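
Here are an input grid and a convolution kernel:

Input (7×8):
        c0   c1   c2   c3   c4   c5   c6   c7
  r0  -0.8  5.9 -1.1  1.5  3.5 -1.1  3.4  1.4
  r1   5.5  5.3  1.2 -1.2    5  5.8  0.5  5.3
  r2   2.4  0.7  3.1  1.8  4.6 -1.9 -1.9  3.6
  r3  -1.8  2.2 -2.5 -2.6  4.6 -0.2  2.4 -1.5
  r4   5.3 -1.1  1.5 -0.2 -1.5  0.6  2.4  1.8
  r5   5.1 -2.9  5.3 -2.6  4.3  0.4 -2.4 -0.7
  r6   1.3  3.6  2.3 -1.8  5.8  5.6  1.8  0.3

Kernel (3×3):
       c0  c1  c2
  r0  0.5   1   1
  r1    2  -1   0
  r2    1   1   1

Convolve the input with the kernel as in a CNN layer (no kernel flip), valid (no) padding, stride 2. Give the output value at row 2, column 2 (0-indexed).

23.65

The receptive field on the input at this output position is [-1.5 0.6 2.4 / 4.3 0.4 -2.4 / 5.8 5.6 1.8]. Elementwise product with the kernel and sum: -1.5·0.5 + 0.6·1 + 2.4·1 + 4.3·2 + 0.4·-1 + 5.8·1 + 5.6·1 + 1.8·1.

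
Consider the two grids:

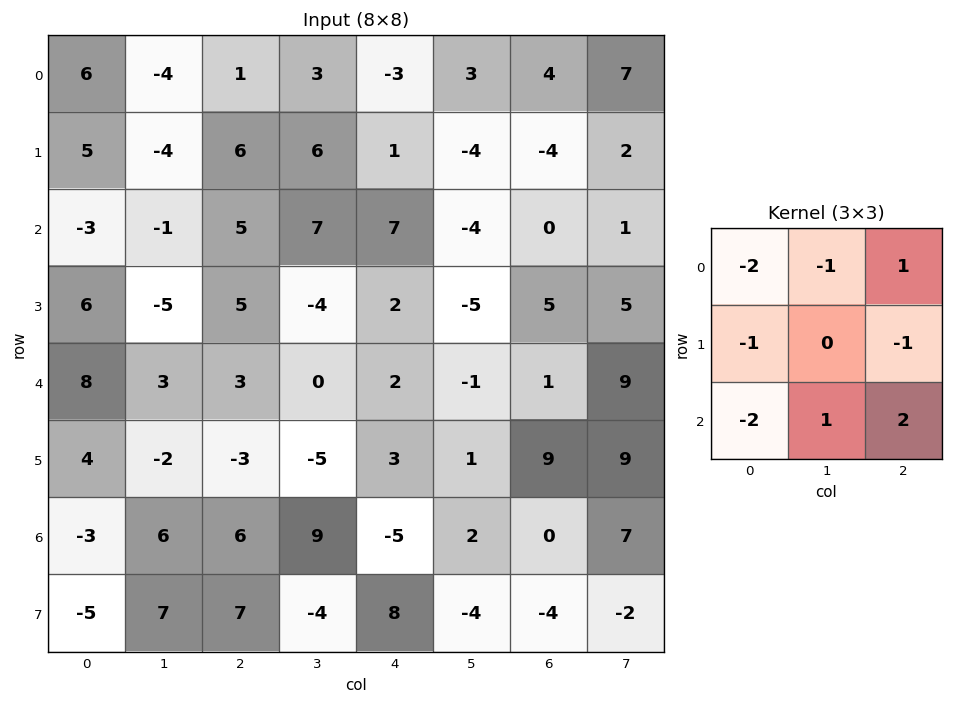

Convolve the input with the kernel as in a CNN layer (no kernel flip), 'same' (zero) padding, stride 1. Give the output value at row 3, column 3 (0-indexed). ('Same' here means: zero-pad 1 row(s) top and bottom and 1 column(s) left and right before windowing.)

-19

The receptive field on the zero-padded input at this output position is [5 7 7 / 5 -4 2 / 3 0 2]. Elementwise product with the kernel and sum: 5·-2 + 7·-1 + 7·1 + 5·-1 + 2·-1 + 3·-2 + 0·1 + 2·2.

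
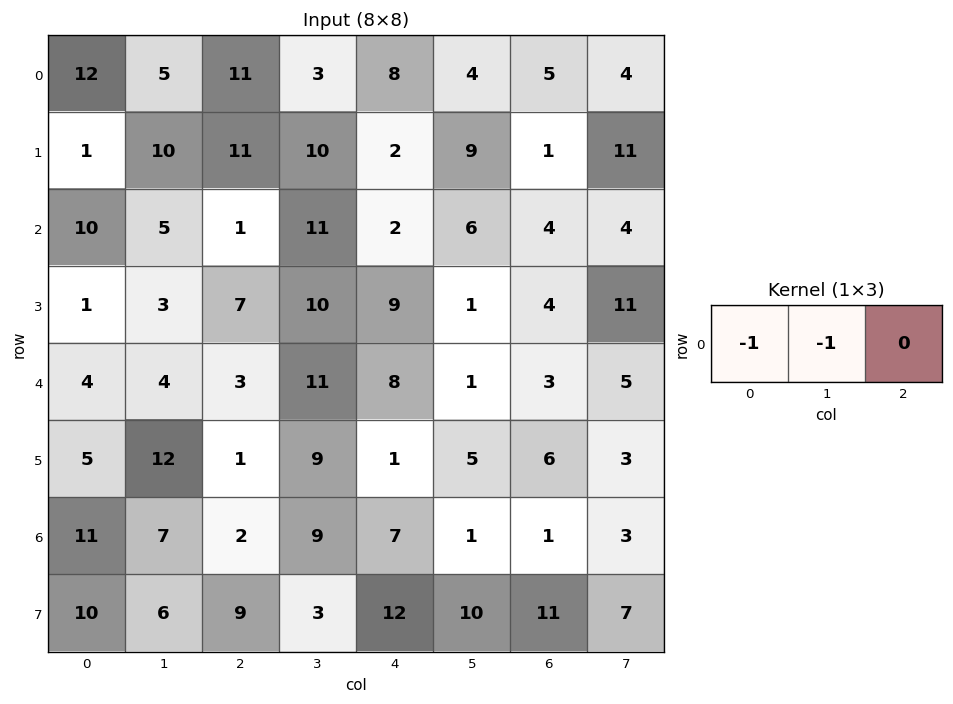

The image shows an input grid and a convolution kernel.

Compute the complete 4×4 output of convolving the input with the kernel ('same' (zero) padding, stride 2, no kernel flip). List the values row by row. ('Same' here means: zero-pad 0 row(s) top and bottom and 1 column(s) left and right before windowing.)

Output[0,0]: The receptive field on the zero-padded input at this output position is [0 12 5]. Elementwise product with the kernel and sum: 0·-1 + 12·-1.

-12 -16 -11 -9
-10 -6 -13 -10
-4 -7 -19 -4
-11 -9 -16 -2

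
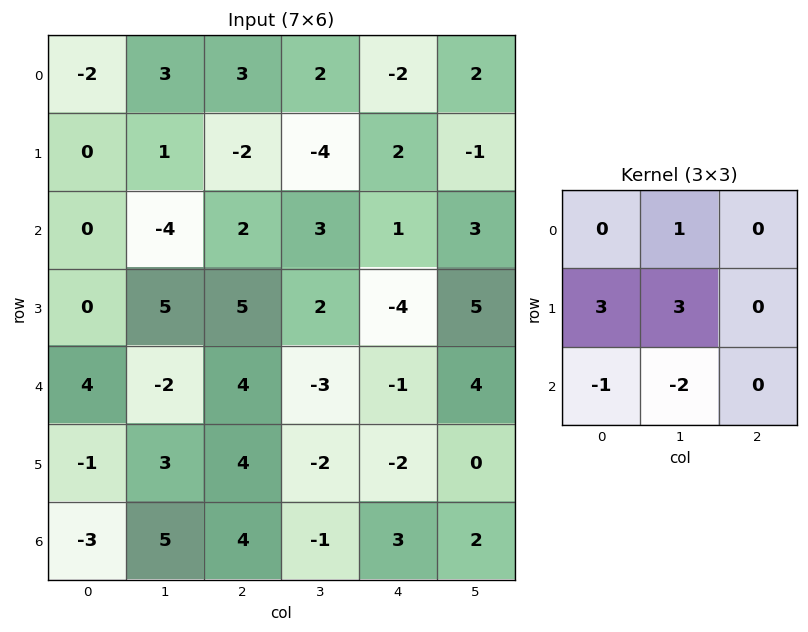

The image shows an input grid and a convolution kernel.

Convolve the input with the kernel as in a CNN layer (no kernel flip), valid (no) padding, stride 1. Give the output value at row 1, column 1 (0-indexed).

-23

The receptive field on the input at this output position is [1 -2 -4 / -4 2 3 / 5 5 2]. Elementwise product with the kernel and sum: -2·1 + -4·3 + 2·3 + 5·-1 + 5·-2.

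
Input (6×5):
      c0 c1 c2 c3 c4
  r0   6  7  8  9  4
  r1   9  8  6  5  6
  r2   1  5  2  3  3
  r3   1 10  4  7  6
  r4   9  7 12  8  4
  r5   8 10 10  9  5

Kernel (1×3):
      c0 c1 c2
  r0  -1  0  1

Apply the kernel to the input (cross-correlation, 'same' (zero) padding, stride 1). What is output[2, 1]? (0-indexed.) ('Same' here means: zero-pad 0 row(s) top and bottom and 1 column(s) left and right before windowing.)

The receptive field on the zero-padded input at this output position is [1 5 2]. Elementwise product with the kernel and sum: 1·-1 + 2·1.

1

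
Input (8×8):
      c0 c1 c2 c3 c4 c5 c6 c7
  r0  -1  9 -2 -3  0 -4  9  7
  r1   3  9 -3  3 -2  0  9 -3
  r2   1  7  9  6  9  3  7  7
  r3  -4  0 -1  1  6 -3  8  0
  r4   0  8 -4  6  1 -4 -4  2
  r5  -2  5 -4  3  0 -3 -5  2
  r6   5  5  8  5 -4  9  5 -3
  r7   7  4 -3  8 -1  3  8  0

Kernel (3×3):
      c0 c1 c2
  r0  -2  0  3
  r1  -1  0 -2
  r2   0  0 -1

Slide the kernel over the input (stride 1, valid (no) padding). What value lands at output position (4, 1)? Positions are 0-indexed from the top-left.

-14

The receptive field on the input at this output position is [8 -4 6 / 5 -4 3 / 5 8 5]. Elementwise product with the kernel and sum: 8·-2 + 6·3 + 5·-1 + 3·-2 + 5·-1.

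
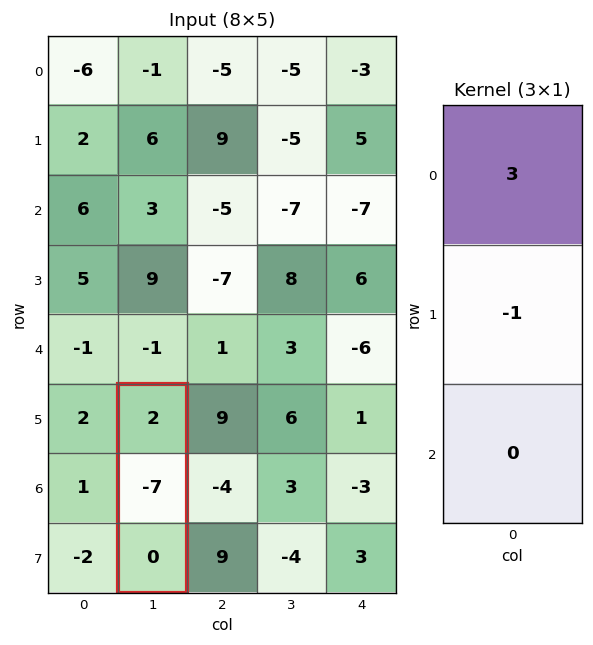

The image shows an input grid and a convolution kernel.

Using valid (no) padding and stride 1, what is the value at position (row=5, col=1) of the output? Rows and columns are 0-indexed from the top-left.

13

The receptive field on the input at this output position is [2 / -7 / 0]. Elementwise product with the kernel and sum: 2·3 + -7·-1.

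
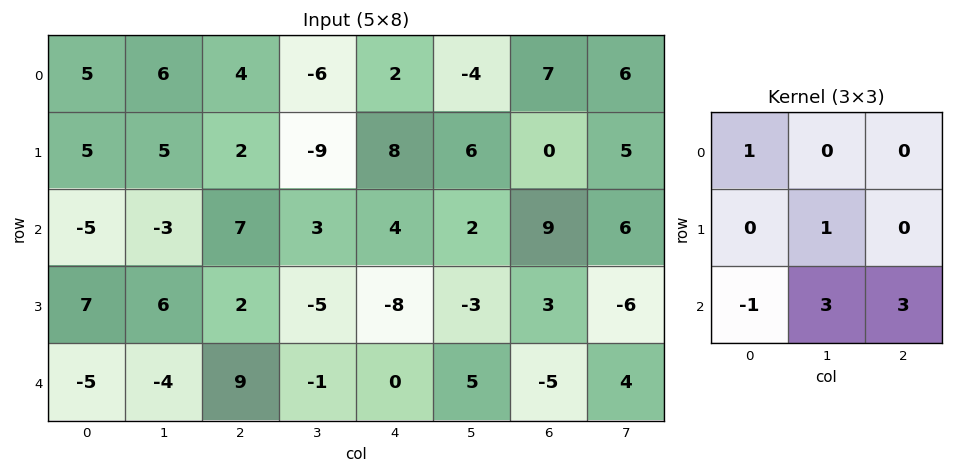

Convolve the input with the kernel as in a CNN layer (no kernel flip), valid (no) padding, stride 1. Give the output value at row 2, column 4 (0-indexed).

The receptive field on the input at this output position is [4 2 9 / -8 -3 3 / 0 5 -5]. Elementwise product with the kernel and sum: 4·1 + -3·1 + 0·-1 + 5·3 + -5·3.

1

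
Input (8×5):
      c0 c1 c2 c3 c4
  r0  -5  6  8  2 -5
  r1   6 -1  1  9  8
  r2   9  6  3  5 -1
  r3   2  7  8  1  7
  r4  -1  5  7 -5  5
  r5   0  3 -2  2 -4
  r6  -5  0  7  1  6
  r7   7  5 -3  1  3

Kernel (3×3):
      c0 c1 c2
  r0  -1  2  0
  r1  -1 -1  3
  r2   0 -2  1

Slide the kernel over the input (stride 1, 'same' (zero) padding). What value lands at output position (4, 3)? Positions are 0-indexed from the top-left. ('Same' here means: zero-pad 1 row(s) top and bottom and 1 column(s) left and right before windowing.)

The receptive field on the zero-padded input at this output position is [8 1 7 / 7 -5 5 / -2 2 -4]. Elementwise product with the kernel and sum: 8·-1 + 1·2 + 7·-1 + -5·-1 + 5·3 + 2·-2 + -4·1.

-1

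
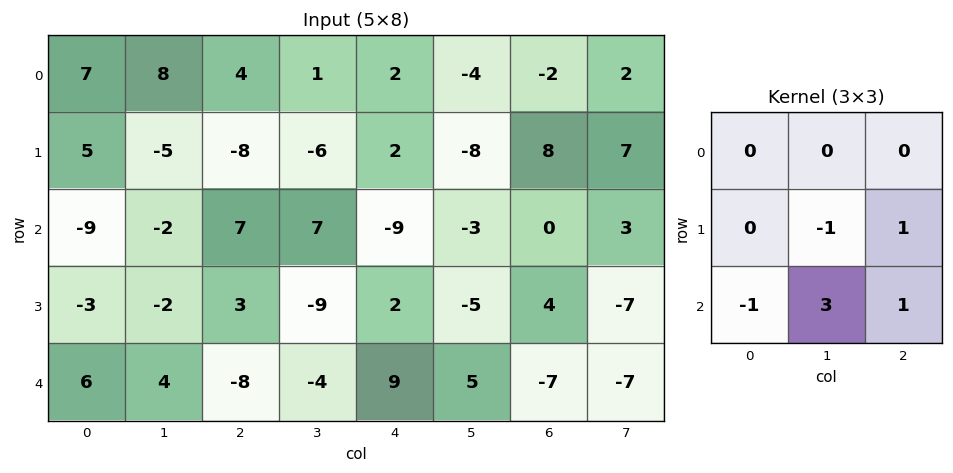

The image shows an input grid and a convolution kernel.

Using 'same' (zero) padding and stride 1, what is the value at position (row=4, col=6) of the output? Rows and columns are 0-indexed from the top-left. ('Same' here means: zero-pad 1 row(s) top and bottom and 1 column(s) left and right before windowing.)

0

The receptive field on the zero-padded input at this output position is [-5 4 -7 / 5 -7 -7 / 0 0 0]. Elementwise product with the kernel and sum: -7·-1 + -7·1 + 0·-1 + 0·3 + 0·1.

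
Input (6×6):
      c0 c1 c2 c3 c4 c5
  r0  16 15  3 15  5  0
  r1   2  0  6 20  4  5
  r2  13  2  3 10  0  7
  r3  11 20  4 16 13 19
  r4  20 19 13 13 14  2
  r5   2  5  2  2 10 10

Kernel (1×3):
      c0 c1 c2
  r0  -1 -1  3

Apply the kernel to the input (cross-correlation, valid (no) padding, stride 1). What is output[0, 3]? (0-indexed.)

-20

The receptive field on the input at this output position is [15 5 0]. Elementwise product with the kernel and sum: 15·-1 + 5·-1 + 0·3.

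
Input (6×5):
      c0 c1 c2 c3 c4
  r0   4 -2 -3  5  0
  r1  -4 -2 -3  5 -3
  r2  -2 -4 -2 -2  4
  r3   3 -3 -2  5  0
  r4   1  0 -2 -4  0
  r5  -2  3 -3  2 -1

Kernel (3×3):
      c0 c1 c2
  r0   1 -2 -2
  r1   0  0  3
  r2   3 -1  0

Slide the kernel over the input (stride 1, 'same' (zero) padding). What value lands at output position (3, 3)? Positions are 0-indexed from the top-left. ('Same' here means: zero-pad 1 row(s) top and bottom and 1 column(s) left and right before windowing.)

-8

The receptive field on the zero-padded input at this output position is [-2 -2 4 / -2 5 0 / -2 -4 0]. Elementwise product with the kernel and sum: -2·1 + -2·-2 + 4·-2 + 0·3 + -2·3 + -4·-1.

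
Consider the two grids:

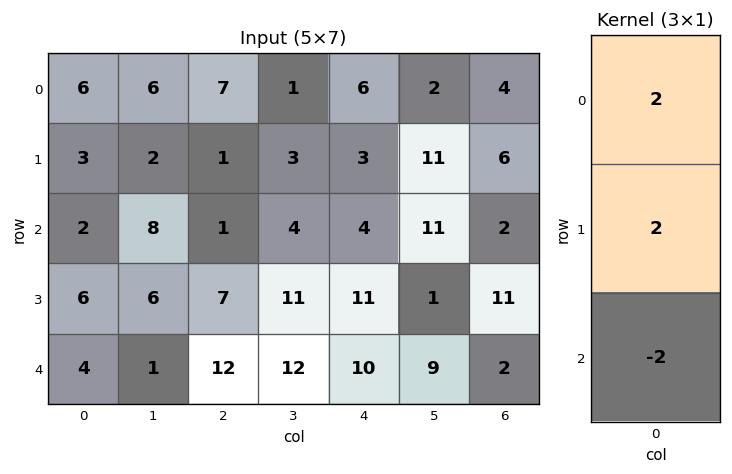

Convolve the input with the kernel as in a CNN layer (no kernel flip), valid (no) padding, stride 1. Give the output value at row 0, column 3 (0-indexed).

0

The receptive field on the input at this output position is [1 / 3 / 4]. Elementwise product with the kernel and sum: 1·2 + 3·2 + 4·-2.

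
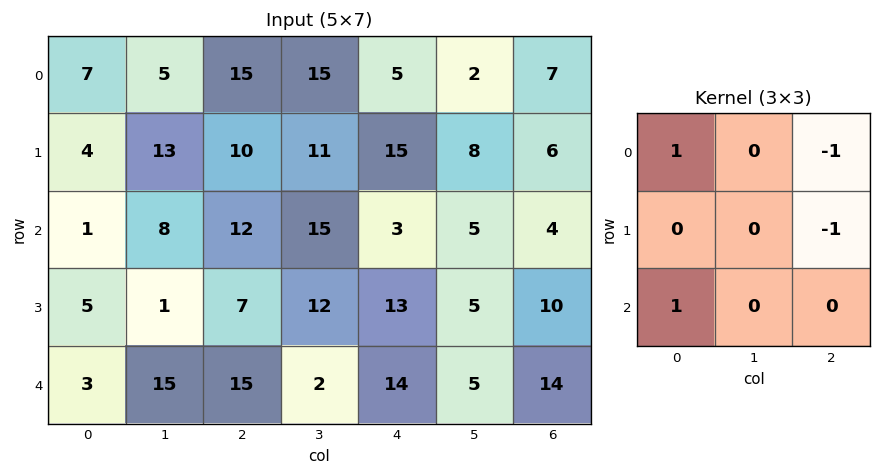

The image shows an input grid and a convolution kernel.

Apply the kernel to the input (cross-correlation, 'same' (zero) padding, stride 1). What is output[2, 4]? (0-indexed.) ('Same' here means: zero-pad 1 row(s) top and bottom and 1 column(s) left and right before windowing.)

The receptive field on the zero-padded input at this output position is [11 15 8 / 15 3 5 / 12 13 5]. Elementwise product with the kernel and sum: 11·1 + 8·-1 + 5·-1 + 12·1.

10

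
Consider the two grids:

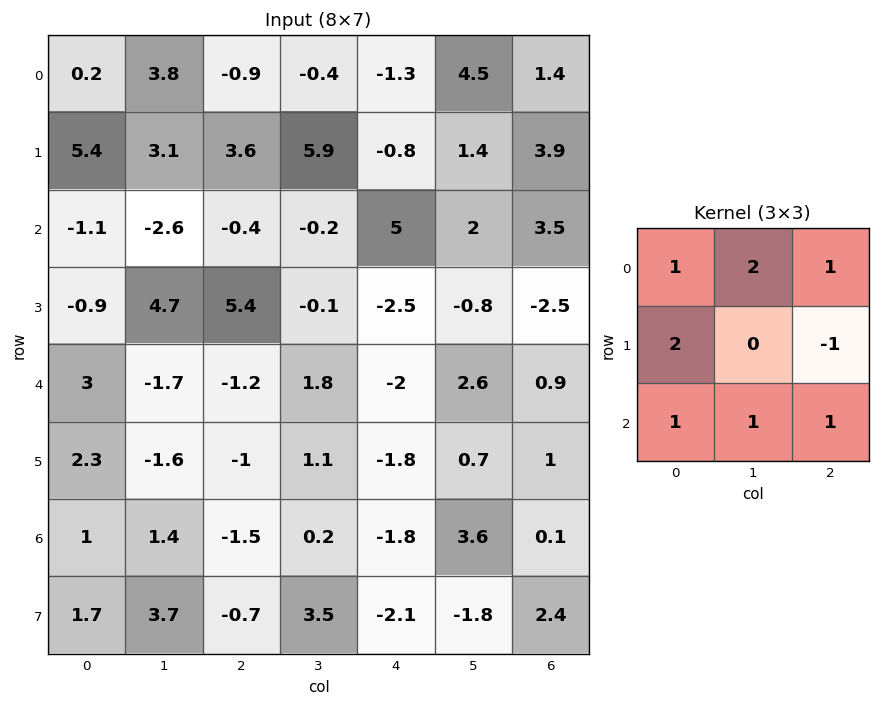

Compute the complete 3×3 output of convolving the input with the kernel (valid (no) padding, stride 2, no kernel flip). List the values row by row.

Output[0,0]: The receptive field on the input at this output position is [0.2 3.8 -0.9 / 5.4 3.1 3.6 / -1.1 -2.6 -0.4]. Elementwise product with the kernel and sum: 0.2·1 + 3.8·2 + -0.9·1 + 5.4·2 + 3.6·-1 + -1.1·1 + -2.6·1 + -0.4·1.
Output[0,1]: The receptive field on the input at this output position is [-0.9 -0.4 -1.3 / 3.6 5.9 -0.8 / -0.4 -0.2 5]. Elementwise product with the kernel and sum: -0.9·1 + -0.4·2 + -1.3·1 + 3.6·2 + -0.8·-1 + -0.4·1 + -0.2·1 + 5·1.

10 9.4 14.1
-13.8 16.1 11.5
4.9 -2.9 1.4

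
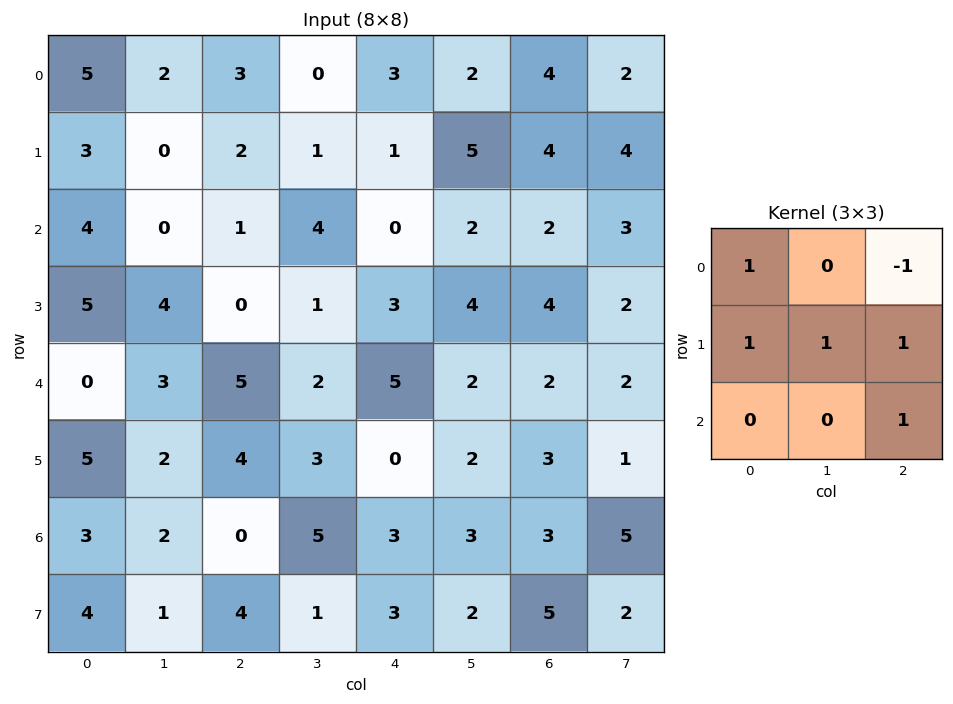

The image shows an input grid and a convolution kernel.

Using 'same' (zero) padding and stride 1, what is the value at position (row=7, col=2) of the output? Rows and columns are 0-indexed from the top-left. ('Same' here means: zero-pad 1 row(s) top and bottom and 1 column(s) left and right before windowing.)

3

The receptive field on the zero-padded input at this output position is [2 0 5 / 1 4 1 / 0 0 0]. Elementwise product with the kernel and sum: 2·1 + 5·-1 + 1·1 + 4·1 + 1·1 + 0·1.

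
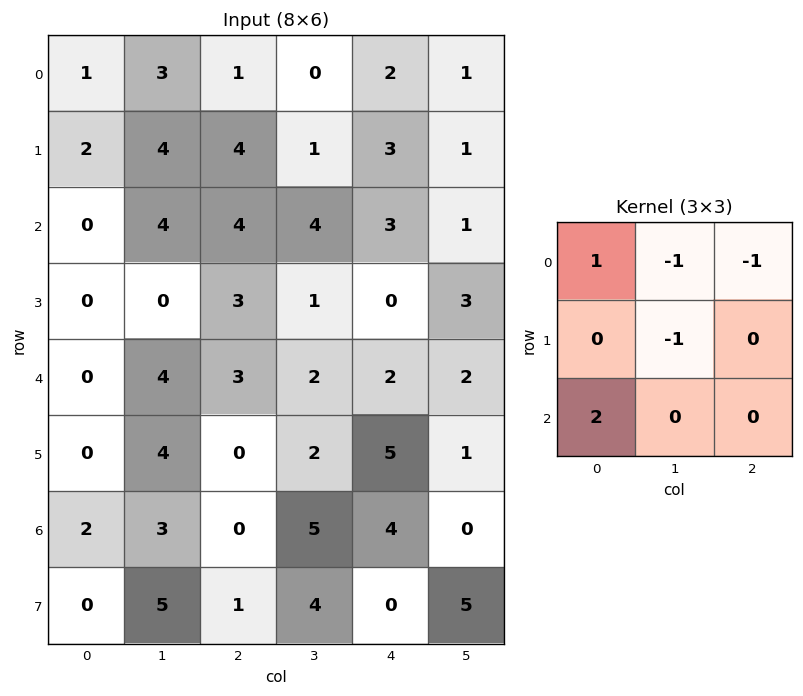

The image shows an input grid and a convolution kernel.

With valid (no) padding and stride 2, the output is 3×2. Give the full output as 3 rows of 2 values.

-7 6
-8 2
-7 -3

Output[0,0]: The receptive field on the input at this output position is [1 3 1 / 2 4 4 / 0 4 4]. Elementwise product with the kernel and sum: 1·1 + 3·-1 + 1·-1 + 4·-1 + 0·2.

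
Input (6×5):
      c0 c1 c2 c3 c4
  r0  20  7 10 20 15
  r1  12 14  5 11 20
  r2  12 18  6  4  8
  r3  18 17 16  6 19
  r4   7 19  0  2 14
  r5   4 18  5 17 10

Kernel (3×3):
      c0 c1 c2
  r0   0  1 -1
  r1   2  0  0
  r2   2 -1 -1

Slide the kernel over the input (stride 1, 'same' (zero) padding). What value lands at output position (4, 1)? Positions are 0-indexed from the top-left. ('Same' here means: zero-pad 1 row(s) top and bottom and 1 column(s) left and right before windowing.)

The receptive field on the zero-padded input at this output position is [18 17 16 / 7 19 0 / 4 18 5]. Elementwise product with the kernel and sum: 17·1 + 16·-1 + 7·2 + 4·2 + 18·-1 + 5·-1.

0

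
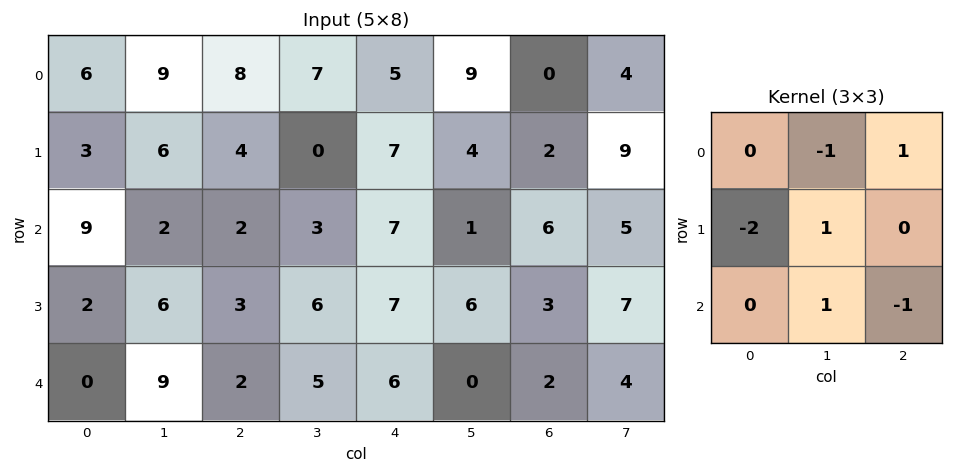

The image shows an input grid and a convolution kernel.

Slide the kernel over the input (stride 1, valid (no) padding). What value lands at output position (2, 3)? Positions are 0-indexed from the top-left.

-5

The receptive field on the input at this output position is [3 7 1 / 6 7 6 / 5 6 0]. Elementwise product with the kernel and sum: 7·-1 + 1·1 + 6·-2 + 7·1 + 6·1 + 0·-1.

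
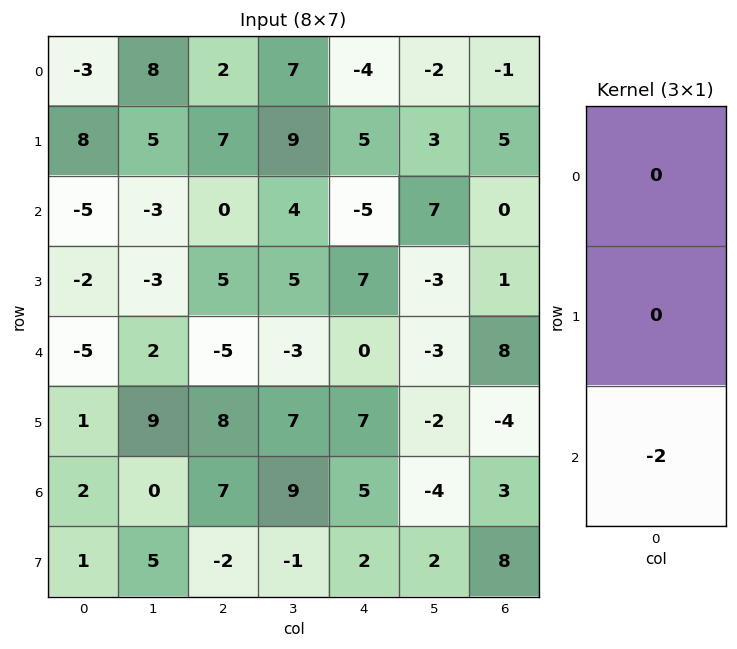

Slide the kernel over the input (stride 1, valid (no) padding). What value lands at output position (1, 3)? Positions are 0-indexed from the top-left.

-10

The receptive field on the input at this output position is [9 / 4 / 5]. Elementwise product with the kernel and sum: 5·-2.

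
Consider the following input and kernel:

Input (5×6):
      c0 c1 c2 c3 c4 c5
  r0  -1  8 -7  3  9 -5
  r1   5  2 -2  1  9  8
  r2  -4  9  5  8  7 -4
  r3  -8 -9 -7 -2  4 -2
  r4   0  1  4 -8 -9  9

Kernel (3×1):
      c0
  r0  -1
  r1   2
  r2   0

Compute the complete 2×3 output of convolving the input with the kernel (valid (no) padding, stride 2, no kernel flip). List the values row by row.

Output[0,0]: The receptive field on the input at this output position is [-1 / 5 / -4]. Elementwise product with the kernel and sum: -1·-1 + 5·2.
Output[0,1]: The receptive field on the input at this output position is [-7 / -2 / 5]. Elementwise product with the kernel and sum: -7·-1 + -2·2.

11 3 9
-12 -19 1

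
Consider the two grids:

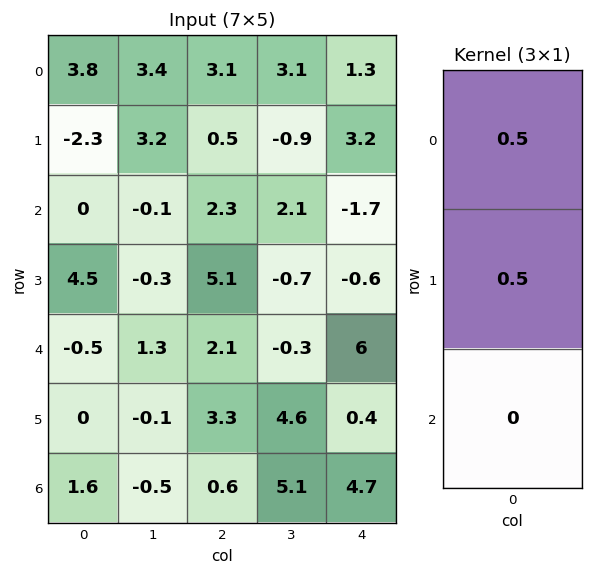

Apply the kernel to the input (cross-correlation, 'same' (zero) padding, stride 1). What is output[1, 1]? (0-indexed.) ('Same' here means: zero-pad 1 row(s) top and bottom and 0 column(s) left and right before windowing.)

3.3

The receptive field on the zero-padded input at this output position is [3.4 / 3.2 / -0.1]. Elementwise product with the kernel and sum: 3.4·0.5 + 3.2·0.5.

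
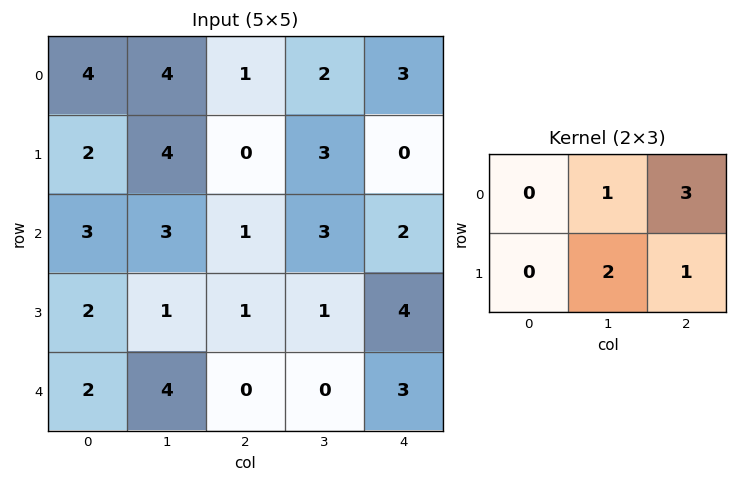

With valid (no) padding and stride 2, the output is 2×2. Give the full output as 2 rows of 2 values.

Output[0,0]: The receptive field on the input at this output position is [4 4 1 / 2 4 0]. Elementwise product with the kernel and sum: 4·1 + 1·3 + 4·2 + 0·1.
Output[0,1]: The receptive field on the input at this output position is [1 2 3 / 0 3 0]. Elementwise product with the kernel and sum: 2·1 + 3·3 + 3·2 + 0·1.

15 17
9 15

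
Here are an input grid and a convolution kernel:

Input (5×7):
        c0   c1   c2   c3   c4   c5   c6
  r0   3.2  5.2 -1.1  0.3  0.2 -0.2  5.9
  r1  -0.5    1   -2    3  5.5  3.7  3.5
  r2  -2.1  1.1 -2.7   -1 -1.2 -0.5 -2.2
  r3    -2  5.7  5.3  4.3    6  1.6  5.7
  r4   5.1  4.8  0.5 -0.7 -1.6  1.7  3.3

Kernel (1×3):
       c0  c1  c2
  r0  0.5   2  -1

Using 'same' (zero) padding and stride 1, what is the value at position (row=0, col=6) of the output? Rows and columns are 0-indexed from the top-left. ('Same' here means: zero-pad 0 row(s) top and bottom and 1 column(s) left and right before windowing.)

The receptive field on the zero-padded input at this output position is [-0.2 5.9 0]. Elementwise product with the kernel and sum: -0.2·0.5 + 5.9·2 + 0·-1.

11.7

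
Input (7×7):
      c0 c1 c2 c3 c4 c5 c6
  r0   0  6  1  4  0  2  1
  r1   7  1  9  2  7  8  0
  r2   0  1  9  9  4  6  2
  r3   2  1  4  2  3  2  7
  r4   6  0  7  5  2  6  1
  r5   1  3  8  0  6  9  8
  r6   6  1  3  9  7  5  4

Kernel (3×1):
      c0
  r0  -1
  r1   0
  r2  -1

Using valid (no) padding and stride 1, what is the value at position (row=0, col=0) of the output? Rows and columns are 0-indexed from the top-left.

0

The receptive field on the input at this output position is [0 / 7 / 0]. Elementwise product with the kernel and sum: 0·-1 + 0·-1.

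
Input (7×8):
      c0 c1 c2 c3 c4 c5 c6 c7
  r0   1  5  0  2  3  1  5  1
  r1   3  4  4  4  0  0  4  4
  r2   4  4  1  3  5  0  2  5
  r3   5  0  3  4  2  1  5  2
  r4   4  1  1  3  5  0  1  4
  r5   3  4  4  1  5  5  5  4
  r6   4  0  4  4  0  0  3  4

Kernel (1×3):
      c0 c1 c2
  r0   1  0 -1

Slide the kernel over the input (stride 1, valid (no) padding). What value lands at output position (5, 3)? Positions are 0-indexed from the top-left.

The receptive field on the input at this output position is [1 5 5]. Elementwise product with the kernel and sum: 1·1 + 5·-1.

-4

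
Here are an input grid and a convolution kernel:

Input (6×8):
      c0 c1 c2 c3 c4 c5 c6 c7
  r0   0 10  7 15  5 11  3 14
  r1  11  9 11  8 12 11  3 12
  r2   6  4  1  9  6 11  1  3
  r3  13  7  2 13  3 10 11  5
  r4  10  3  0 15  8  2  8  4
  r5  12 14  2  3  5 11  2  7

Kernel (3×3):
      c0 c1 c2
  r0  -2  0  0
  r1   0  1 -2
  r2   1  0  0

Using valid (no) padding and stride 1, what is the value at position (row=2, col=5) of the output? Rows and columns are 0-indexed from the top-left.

The receptive field on the input at this output position is [11 1 3 / 10 11 5 / 2 8 4]. Elementwise product with the kernel and sum: 11·-2 + 11·1 + 5·-2 + 2·1.

-19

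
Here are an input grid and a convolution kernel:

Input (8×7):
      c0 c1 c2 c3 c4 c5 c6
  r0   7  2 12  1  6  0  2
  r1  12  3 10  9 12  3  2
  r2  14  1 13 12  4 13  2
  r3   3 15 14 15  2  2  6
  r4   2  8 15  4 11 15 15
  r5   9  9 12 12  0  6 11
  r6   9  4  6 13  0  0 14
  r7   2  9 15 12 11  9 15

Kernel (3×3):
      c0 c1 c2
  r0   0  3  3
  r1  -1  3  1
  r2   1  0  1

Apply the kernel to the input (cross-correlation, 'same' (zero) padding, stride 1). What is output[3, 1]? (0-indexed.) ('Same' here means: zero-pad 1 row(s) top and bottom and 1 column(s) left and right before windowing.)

The receptive field on the zero-padded input at this output position is [14 1 13 / 3 15 14 / 2 8 15]. Elementwise product with the kernel and sum: 1·3 + 13·3 + 3·-1 + 15·3 + 14·1 + 2·1 + 15·1.

115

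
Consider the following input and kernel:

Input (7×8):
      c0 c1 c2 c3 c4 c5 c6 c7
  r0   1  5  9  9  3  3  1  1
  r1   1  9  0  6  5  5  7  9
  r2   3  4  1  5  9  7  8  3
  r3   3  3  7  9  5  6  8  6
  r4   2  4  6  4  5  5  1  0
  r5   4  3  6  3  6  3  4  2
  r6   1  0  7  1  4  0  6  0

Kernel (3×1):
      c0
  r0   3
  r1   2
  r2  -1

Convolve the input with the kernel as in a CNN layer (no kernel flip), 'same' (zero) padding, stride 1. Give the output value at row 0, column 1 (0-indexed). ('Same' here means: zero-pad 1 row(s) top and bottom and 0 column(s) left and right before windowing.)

The receptive field on the zero-padded input at this output position is [0 / 5 / 9]. Elementwise product with the kernel and sum: 0·3 + 5·2 + 9·-1.

1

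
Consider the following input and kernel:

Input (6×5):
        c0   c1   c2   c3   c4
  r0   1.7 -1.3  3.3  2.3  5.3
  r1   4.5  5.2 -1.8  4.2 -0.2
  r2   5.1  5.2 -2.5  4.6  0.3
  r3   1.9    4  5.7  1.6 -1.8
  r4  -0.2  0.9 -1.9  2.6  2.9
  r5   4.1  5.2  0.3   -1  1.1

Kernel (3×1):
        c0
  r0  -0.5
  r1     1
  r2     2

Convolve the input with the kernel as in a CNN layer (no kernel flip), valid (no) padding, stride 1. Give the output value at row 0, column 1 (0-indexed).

16.25

The receptive field on the input at this output position is [-1.3 / 5.2 / 5.2]. Elementwise product with the kernel and sum: -1.3·-0.5 + 5.2·1 + 5.2·2.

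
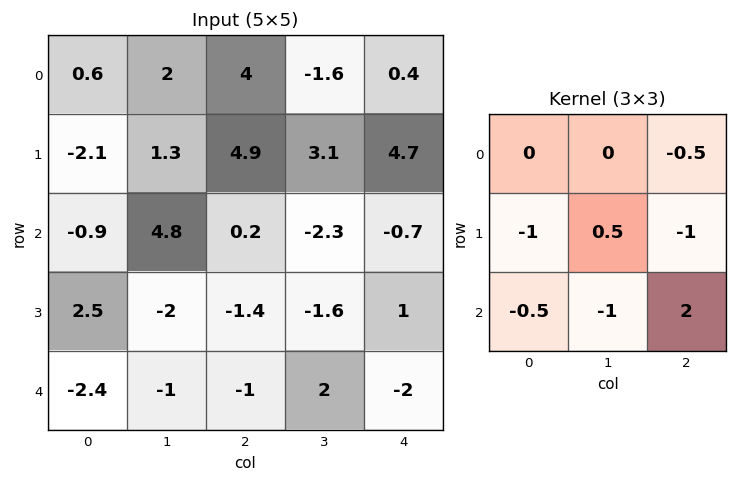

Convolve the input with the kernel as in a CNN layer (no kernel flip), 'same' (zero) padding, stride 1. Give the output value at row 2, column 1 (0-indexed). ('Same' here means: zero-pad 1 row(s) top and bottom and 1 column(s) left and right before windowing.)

-1.4

The receptive field on the zero-padded input at this output position is [-2.1 1.3 4.9 / -0.9 4.8 0.2 / 2.5 -2 -1.4]. Elementwise product with the kernel and sum: 4.9·-0.5 + -0.9·-1 + 4.8·0.5 + 0.2·-1 + 2.5·-0.5 + -2·-1 + -1.4·2.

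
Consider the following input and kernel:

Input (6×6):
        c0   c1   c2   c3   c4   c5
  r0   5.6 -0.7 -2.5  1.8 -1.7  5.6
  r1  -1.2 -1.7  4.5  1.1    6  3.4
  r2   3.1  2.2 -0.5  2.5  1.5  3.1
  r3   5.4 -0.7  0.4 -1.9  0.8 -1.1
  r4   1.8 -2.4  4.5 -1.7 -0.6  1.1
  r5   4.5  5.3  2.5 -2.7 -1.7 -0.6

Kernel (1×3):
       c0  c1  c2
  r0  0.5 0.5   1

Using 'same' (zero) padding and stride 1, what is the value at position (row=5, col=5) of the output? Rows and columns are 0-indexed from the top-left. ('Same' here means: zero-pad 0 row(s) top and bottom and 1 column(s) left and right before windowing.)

The receptive field on the zero-padded input at this output position is [-1.7 -0.6 0]. Elementwise product with the kernel and sum: -1.7·0.5 + -0.6·0.5 + 0·1.

-1.15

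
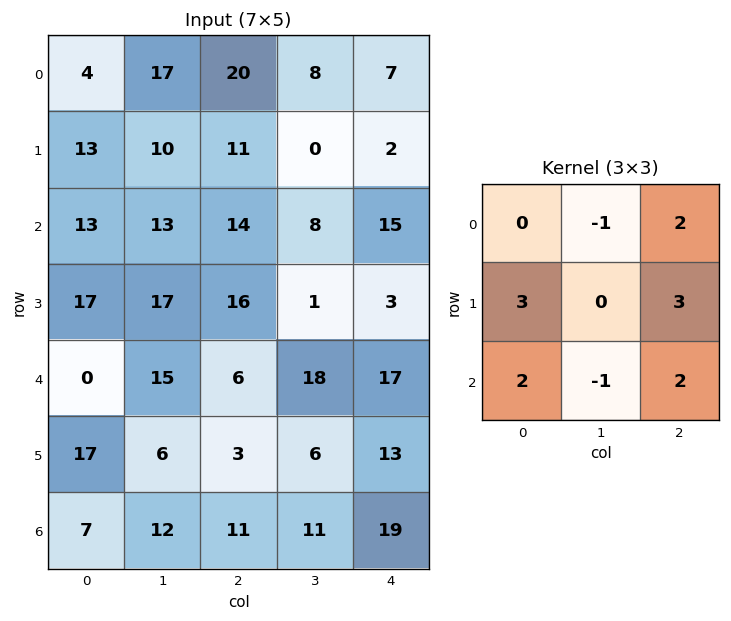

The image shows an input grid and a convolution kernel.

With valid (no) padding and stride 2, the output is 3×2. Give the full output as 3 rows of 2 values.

Output[0,0]: The receptive field on the input at this output position is [4 17 20 / 13 10 11 / 13 13 14]. Elementwise product with the kernel and sum: 17·-1 + 20·2 + 13·3 + 11·3 + 13·2 + 13·-1 + 14·2.

136 95
111 107
81 113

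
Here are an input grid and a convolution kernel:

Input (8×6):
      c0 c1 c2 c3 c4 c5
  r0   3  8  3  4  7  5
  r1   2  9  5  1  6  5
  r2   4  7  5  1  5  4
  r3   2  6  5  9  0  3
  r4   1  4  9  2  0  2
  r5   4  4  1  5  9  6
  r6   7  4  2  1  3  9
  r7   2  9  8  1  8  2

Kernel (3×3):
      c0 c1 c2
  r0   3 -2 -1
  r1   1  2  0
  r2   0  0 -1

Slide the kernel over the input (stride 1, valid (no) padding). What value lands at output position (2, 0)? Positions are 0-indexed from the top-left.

The receptive field on the input at this output position is [4 7 5 / 2 6 5 / 1 4 9]. Elementwise product with the kernel and sum: 4·3 + 7·-2 + 5·-1 + 2·1 + 6·2 + 9·-1.

-2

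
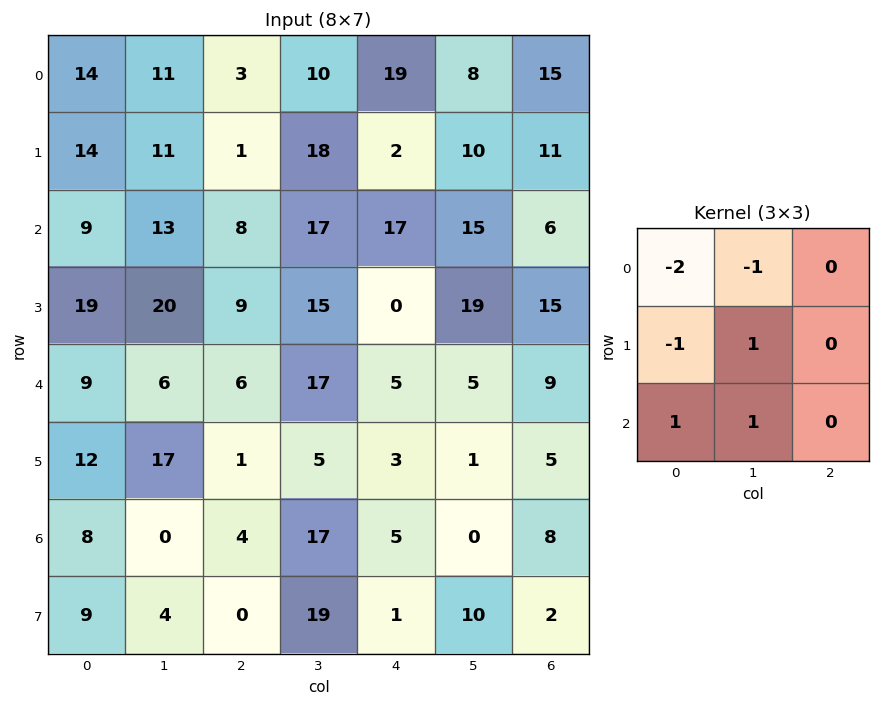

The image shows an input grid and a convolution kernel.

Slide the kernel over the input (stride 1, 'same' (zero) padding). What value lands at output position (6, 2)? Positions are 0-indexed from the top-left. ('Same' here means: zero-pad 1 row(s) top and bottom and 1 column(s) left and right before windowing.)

The receptive field on the zero-padded input at this output position is [17 1 5 / 0 4 17 / 4 0 19]. Elementwise product with the kernel and sum: 17·-2 + 1·-1 + 0·-1 + 4·1 + 4·1 + 0·1.

-27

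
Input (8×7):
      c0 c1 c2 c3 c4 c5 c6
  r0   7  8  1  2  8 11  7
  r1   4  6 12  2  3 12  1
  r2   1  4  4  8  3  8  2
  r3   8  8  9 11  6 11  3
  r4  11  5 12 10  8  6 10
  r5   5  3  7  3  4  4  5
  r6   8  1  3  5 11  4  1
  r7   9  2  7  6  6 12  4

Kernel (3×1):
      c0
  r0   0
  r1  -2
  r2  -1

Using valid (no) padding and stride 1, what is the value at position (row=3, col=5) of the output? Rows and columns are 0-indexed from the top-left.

The receptive field on the input at this output position is [11 / 6 / 4]. Elementwise product with the kernel and sum: 6·-2 + 4·-1.

-16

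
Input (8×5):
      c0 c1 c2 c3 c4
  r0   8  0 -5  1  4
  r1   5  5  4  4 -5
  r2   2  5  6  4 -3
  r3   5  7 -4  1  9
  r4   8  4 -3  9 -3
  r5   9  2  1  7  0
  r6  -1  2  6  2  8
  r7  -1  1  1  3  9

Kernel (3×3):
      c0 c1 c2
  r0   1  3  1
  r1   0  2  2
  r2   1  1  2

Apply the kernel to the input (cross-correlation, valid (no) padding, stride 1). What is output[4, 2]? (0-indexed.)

59

The receptive field on the input at this output position is [-3 9 -3 / 1 7 0 / 6 2 8]. Elementwise product with the kernel and sum: -3·1 + 9·3 + -3·1 + 7·2 + 0·2 + 6·1 + 2·1 + 8·2.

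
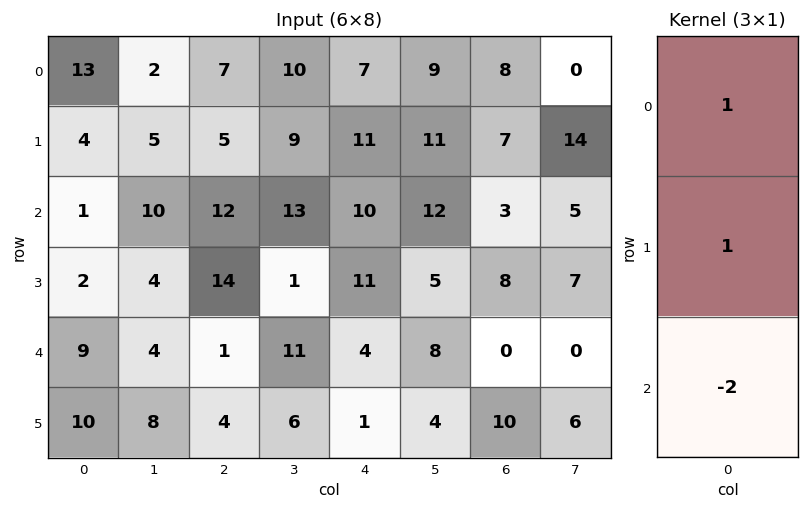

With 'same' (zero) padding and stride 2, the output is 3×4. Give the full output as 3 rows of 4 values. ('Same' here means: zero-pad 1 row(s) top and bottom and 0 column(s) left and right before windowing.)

5 -3 -15 -6
1 -11 -1 -6
-9 7 13 -12

Output[0,0]: The receptive field on the zero-padded input at this output position is [0 / 13 / 4]. Elementwise product with the kernel and sum: 0·1 + 13·1 + 4·-2.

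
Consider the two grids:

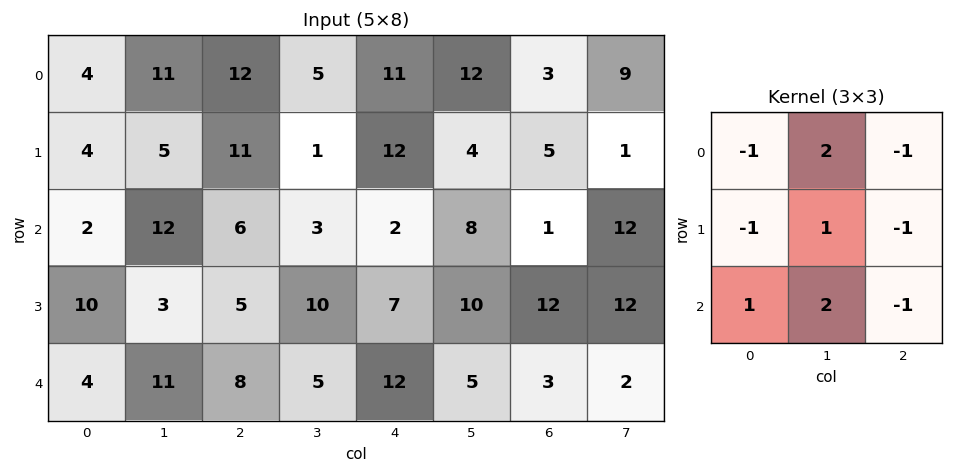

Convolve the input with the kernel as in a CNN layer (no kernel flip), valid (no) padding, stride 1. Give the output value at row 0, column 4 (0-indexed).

The receptive field on the input at this output position is [11 12 3 / 12 4 5 / 2 8 1]. Elementwise product with the kernel and sum: 11·-1 + 12·2 + 3·-1 + 12·-1 + 4·1 + 5·-1 + 2·1 + 8·2 + 1·-1.

14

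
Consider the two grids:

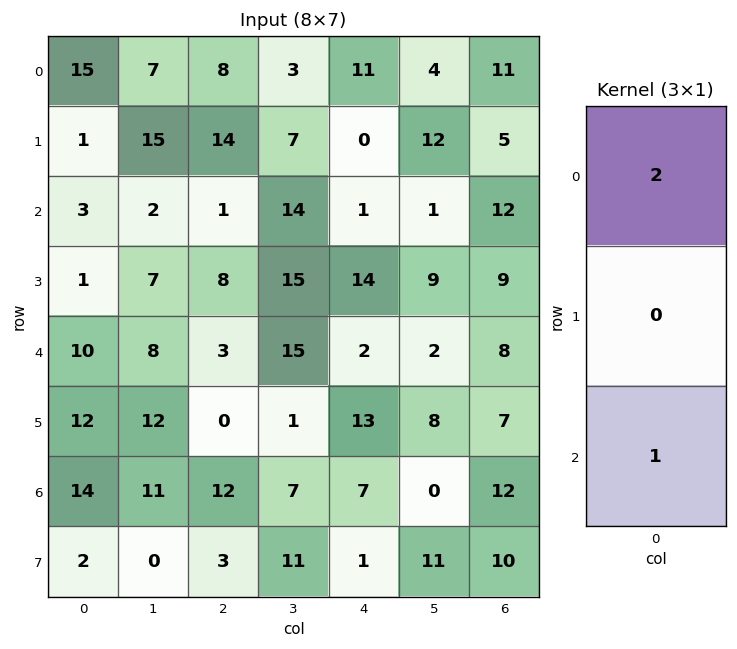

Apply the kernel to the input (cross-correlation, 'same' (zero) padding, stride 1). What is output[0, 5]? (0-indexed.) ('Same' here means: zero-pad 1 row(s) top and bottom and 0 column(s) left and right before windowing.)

12

The receptive field on the zero-padded input at this output position is [0 / 4 / 12]. Elementwise product with the kernel and sum: 0·2 + 12·1.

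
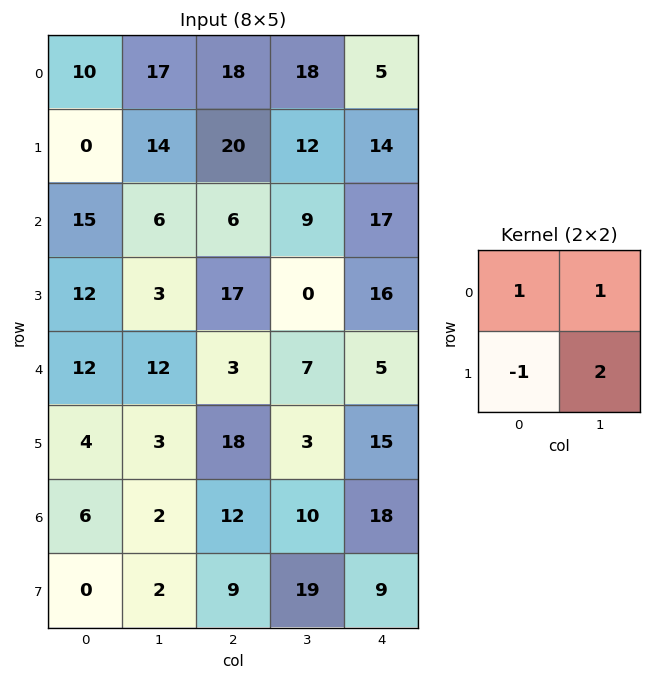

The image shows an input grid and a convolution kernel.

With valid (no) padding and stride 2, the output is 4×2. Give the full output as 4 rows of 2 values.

Output[0,0]: The receptive field on the input at this output position is [10 17 / 0 14]. Elementwise product with the kernel and sum: 10·1 + 17·1 + 0·-1 + 14·2.

55 40
15 -2
26 -2
12 51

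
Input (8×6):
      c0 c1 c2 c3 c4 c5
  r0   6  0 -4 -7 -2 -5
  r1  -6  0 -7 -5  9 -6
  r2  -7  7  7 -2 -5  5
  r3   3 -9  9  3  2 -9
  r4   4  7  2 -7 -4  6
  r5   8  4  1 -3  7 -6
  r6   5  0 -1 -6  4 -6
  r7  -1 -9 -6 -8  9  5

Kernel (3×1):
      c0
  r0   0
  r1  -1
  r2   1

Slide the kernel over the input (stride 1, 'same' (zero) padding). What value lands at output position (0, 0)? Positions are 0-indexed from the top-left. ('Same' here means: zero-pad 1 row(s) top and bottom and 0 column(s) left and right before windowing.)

The receptive field on the zero-padded input at this output position is [0 / 6 / -6]. Elementwise product with the kernel and sum: 6·-1 + -6·1.

-12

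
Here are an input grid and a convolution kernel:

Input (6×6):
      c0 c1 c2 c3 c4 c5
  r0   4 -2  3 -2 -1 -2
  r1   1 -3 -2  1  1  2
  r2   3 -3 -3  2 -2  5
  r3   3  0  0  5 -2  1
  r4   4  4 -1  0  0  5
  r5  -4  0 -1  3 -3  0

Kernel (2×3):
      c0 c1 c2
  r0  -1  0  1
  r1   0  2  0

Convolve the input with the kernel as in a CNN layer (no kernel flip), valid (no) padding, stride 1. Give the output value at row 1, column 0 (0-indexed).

The receptive field on the input at this output position is [1 -3 -2 / 3 -3 -3]. Elementwise product with the kernel and sum: 1·-1 + -2·1 + -3·2.

-9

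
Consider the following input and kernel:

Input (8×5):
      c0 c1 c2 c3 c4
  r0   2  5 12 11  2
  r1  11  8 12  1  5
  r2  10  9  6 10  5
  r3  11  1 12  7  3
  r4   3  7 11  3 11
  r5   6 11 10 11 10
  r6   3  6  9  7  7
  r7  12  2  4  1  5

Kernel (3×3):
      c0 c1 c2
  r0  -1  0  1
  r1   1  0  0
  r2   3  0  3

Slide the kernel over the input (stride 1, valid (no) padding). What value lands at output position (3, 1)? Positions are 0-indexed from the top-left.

The receptive field on the input at this output position is [1 12 7 / 7 11 3 / 11 10 11]. Elementwise product with the kernel and sum: 1·-1 + 7·1 + 7·1 + 11·3 + 11·3.

79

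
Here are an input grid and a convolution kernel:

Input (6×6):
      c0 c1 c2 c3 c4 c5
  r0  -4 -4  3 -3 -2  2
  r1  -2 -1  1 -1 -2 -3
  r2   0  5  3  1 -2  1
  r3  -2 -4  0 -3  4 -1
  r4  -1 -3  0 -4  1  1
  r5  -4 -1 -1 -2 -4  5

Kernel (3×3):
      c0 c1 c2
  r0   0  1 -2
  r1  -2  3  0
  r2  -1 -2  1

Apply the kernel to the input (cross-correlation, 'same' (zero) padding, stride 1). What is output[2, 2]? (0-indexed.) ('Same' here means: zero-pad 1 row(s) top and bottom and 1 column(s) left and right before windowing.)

The receptive field on the zero-padded input at this output position is [-1 1 -1 / 5 3 1 / -4 0 -3]. Elementwise product with the kernel and sum: 1·1 + -1·-2 + 5·-2 + 3·3 + -4·-1 + 0·-2 + -3·1.

3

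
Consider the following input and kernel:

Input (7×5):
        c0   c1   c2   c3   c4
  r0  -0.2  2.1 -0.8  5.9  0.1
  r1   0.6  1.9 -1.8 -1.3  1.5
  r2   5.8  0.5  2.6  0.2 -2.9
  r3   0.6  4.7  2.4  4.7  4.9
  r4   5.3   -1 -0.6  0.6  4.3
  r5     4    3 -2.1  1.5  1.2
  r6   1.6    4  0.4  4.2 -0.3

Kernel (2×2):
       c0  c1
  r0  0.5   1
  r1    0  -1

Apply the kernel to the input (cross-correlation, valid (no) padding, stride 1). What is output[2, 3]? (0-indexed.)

-7.7

The receptive field on the input at this output position is [0.2 -2.9 / 4.7 4.9]. Elementwise product with the kernel and sum: 0.2·0.5 + -2.9·1 + 4.9·-1.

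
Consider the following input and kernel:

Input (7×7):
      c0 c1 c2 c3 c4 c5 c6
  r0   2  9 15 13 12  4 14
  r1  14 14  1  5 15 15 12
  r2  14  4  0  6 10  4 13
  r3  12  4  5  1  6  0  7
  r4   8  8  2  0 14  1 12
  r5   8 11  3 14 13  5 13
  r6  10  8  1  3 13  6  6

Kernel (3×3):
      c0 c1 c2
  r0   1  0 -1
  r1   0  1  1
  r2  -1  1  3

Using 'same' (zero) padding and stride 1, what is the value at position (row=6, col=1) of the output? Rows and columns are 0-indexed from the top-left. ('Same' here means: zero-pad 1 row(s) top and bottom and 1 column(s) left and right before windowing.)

The receptive field on the zero-padded input at this output position is [8 11 3 / 10 8 1 / 0 0 0]. Elementwise product with the kernel and sum: 8·1 + 3·-1 + 8·1 + 1·1 + 0·-1 + 0·1 + 0·3.

14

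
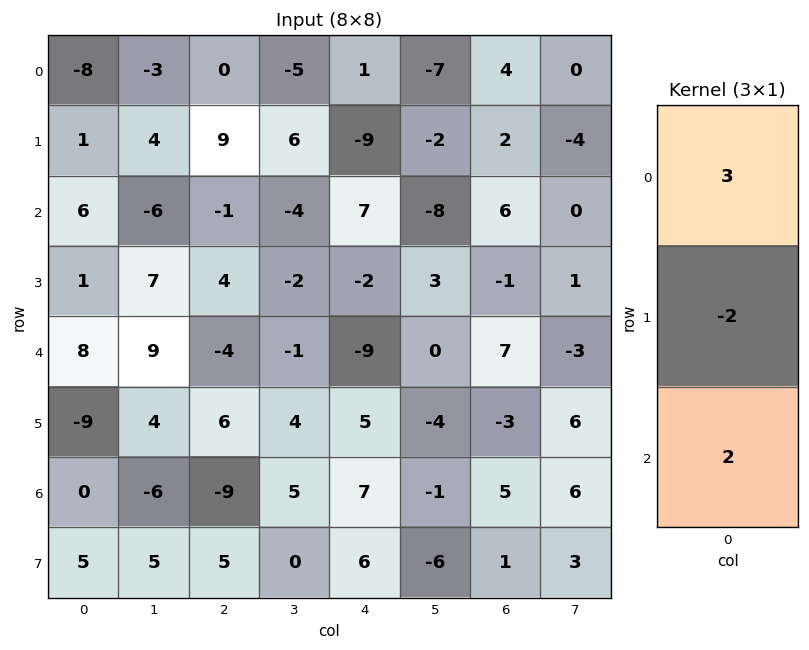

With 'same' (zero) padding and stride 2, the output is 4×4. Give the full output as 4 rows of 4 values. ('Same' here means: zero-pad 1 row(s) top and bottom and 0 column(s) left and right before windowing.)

18 18 -20 -4
-7 37 -45 -8
-31 32 22 -23
-17 46 13 -17

Output[0,0]: The receptive field on the zero-padded input at this output position is [0 / -8 / 1]. Elementwise product with the kernel and sum: 0·3 + -8·-2 + 1·2.
Output[0,1]: The receptive field on the zero-padded input at this output position is [0 / 0 / 9]. Elementwise product with the kernel and sum: 0·3 + 0·-2 + 9·2.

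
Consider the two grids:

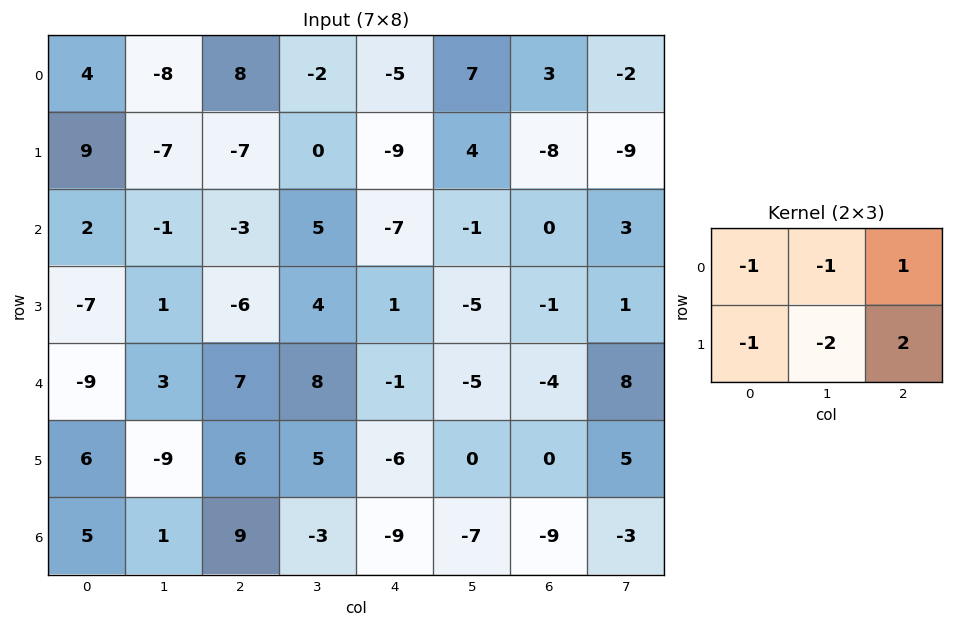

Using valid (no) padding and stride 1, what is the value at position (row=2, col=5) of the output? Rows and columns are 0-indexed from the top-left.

13

The receptive field on the input at this output position is [-1 0 3 / -5 -1 1]. Elementwise product with the kernel and sum: -1·-1 + 0·-1 + 3·1 + -5·-1 + -1·-2 + 1·2.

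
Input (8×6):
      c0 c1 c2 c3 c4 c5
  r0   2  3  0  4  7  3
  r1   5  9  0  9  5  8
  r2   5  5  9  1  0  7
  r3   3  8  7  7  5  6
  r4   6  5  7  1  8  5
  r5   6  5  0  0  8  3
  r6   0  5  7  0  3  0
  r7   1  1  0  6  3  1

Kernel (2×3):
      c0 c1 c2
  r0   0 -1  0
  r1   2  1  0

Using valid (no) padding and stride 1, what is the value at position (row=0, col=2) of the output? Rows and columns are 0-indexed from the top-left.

The receptive field on the input at this output position is [0 4 7 / 0 9 5]. Elementwise product with the kernel and sum: 4·-1 + 0·2 + 9·1.

5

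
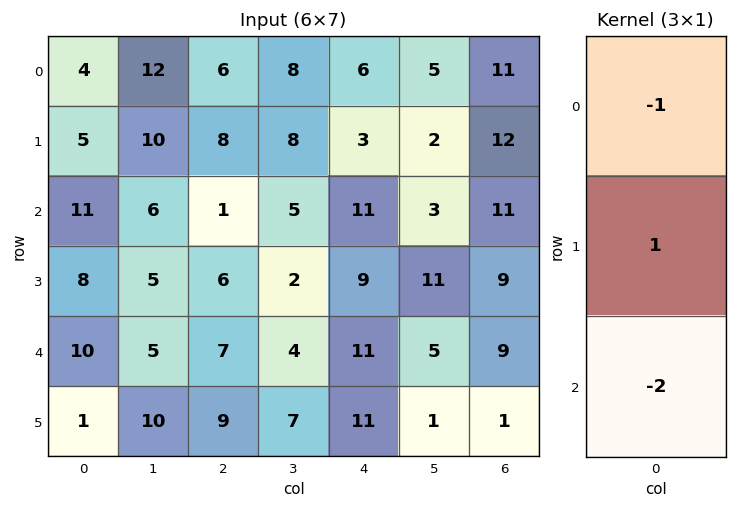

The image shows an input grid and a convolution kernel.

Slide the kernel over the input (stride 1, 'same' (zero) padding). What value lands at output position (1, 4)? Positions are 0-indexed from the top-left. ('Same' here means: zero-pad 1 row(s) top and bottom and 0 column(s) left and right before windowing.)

The receptive field on the zero-padded input at this output position is [6 / 3 / 11]. Elementwise product with the kernel and sum: 6·-1 + 3·1 + 11·-2.

-25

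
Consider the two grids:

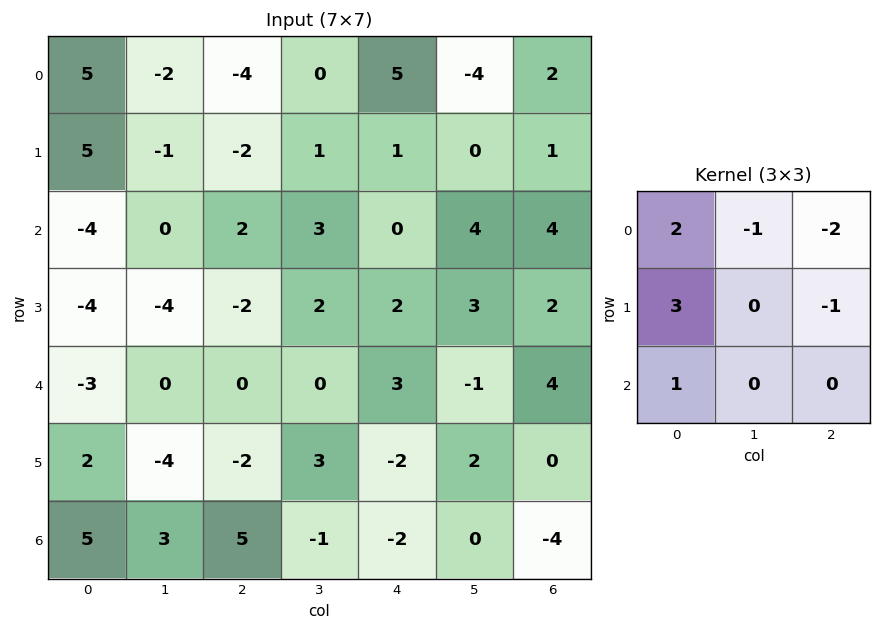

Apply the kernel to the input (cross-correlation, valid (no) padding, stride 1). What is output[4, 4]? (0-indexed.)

-9

The receptive field on the input at this output position is [3 -1 4 / -2 2 0 / -2 0 -4]. Elementwise product with the kernel and sum: 3·2 + -1·-1 + 4·-2 + -2·3 + 0·-1 + -2·1.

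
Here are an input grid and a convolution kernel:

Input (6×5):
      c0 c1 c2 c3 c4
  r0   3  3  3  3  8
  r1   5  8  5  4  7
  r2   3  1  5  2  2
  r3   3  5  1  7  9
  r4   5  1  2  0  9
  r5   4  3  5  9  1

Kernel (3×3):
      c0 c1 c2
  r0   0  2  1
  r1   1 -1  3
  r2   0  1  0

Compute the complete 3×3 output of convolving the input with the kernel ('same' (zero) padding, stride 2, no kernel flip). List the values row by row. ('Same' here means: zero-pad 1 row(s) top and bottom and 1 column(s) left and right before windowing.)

11 14 2
21 17 23
13 13 10

Output[0,0]: The receptive field on the zero-padded input at this output position is [0 0 0 / 0 3 3 / 0 5 8]. Elementwise product with the kernel and sum: 0·2 + 0·1 + 0·1 + 3·-1 + 3·3 + 5·1.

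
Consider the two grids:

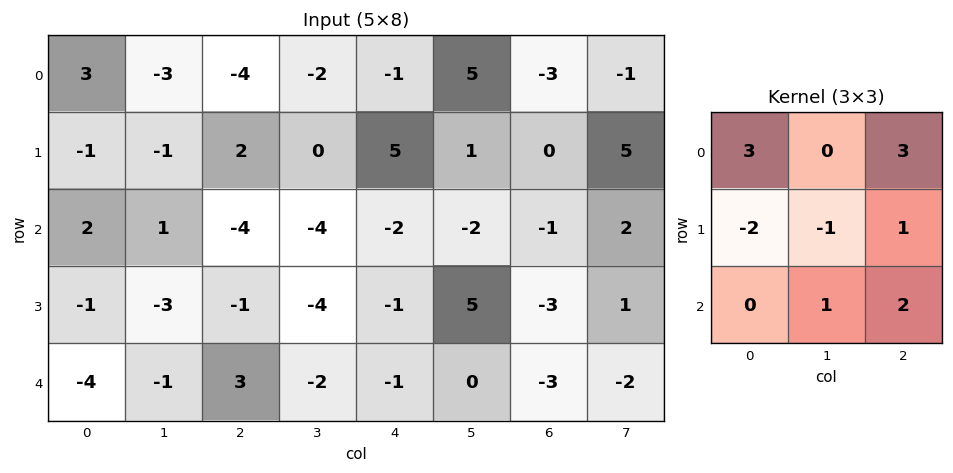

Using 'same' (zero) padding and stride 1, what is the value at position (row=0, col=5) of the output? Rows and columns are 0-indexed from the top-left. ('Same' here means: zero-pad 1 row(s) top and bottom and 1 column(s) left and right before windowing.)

The receptive field on the zero-padded input at this output position is [0 0 0 / -1 5 -3 / 5 1 0]. Elementwise product with the kernel and sum: 0·3 + 0·3 + -1·-2 + 5·-1 + -3·1 + 1·1 + 0·2.

-5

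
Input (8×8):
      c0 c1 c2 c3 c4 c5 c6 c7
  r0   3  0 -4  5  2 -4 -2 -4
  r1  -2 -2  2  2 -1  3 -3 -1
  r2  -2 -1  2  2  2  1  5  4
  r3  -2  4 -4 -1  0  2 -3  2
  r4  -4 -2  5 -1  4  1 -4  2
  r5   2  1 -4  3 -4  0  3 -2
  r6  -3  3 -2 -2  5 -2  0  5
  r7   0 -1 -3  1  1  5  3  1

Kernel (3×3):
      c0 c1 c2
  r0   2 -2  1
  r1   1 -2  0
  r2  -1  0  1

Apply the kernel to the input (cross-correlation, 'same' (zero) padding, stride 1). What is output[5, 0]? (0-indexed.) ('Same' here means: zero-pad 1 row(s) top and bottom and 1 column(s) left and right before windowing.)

The receptive field on the zero-padded input at this output position is [0 -4 -2 / 0 2 1 / 0 -3 3]. Elementwise product with the kernel and sum: 0·2 + -4·-2 + -2·1 + 0·1 + 2·-2 + 0·-1 + 3·1.

5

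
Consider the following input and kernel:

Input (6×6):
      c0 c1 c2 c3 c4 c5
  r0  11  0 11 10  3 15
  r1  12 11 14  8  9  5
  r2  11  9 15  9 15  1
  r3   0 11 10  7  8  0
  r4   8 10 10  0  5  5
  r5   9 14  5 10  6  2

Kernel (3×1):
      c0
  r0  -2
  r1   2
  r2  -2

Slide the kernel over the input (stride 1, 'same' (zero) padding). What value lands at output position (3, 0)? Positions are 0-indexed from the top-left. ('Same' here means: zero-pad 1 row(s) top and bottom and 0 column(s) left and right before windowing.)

-38

The receptive field on the zero-padded input at this output position is [11 / 0 / 8]. Elementwise product with the kernel and sum: 11·-2 + 0·2 + 8·-2.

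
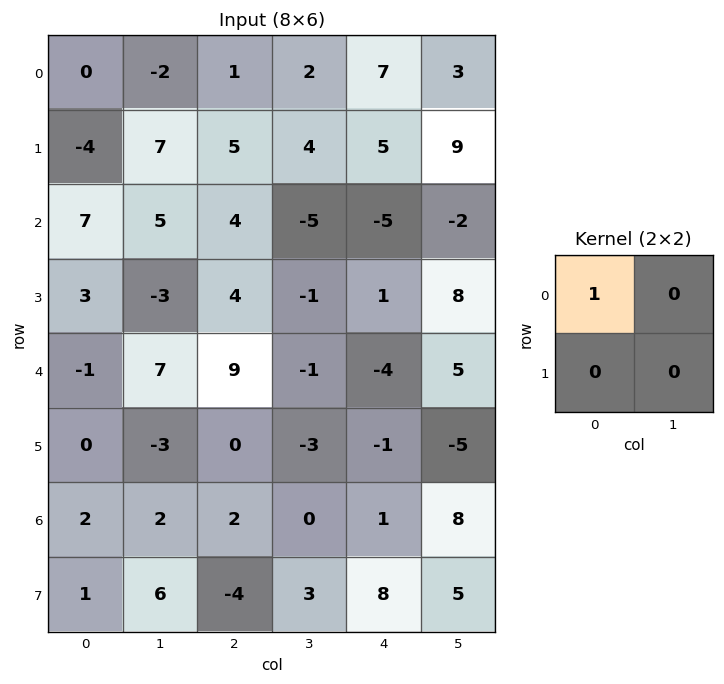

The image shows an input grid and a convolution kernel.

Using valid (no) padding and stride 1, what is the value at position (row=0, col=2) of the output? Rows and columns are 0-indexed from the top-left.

1

The receptive field on the input at this output position is [1 2 / 5 4]. Elementwise product with the kernel and sum: 1·1.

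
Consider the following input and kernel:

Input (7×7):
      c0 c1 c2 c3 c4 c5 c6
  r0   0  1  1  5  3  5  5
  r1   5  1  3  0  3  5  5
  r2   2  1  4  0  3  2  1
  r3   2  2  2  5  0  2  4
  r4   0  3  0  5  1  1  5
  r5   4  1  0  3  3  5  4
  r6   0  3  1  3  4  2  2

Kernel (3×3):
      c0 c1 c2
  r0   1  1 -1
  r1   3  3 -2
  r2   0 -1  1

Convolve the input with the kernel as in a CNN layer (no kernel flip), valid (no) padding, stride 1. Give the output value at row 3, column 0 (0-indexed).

The receptive field on the input at this output position is [2 2 2 / 0 3 0 / 4 1 0]. Elementwise product with the kernel and sum: 2·1 + 2·1 + 2·-1 + 0·3 + 3·3 + 0·-2 + 1·-1 + 0·1.

10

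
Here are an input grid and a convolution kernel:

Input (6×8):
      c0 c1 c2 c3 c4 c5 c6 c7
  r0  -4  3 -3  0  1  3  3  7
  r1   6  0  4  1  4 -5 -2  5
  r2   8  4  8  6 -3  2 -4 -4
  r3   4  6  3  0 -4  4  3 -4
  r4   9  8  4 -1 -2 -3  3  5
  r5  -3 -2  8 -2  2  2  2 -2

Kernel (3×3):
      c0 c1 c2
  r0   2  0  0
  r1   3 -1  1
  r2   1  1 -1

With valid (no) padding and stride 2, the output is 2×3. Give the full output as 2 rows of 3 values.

18 26 20
38 26 -27

Output[0,0]: The receptive field on the input at this output position is [-4 3 -3 / 6 0 4 / 8 4 8]. Elementwise product with the kernel and sum: -4·2 + 6·3 + 0·-1 + 4·1 + 8·1 + 4·1 + 8·-1.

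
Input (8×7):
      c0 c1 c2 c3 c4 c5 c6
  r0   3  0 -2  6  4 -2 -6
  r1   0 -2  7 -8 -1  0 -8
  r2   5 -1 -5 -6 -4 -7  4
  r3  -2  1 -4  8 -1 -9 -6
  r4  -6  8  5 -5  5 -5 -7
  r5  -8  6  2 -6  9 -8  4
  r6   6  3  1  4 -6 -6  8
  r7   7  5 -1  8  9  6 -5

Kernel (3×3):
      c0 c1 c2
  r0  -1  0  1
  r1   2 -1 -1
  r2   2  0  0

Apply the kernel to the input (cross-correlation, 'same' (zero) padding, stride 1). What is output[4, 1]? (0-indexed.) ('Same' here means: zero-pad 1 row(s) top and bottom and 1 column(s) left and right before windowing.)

-43

The receptive field on the zero-padded input at this output position is [-2 1 -4 / -6 8 5 / -8 6 2]. Elementwise product with the kernel and sum: -2·-1 + -4·1 + -6·2 + 8·-1 + 5·-1 + -8·2.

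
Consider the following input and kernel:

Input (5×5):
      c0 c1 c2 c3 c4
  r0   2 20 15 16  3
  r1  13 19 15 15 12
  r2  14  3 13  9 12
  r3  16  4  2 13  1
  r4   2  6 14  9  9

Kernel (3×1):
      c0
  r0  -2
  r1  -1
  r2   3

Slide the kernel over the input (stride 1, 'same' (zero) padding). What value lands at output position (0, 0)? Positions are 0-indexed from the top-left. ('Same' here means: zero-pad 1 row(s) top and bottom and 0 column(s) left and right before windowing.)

37

The receptive field on the zero-padded input at this output position is [0 / 2 / 13]. Elementwise product with the kernel and sum: 0·-2 + 2·-1 + 13·3.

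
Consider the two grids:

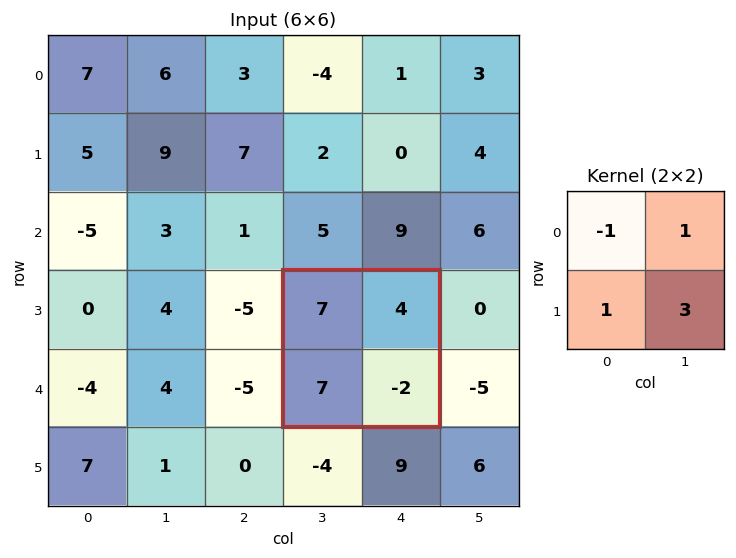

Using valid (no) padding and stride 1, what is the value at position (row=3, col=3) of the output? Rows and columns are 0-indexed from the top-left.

The receptive field on the input at this output position is [7 4 / 7 -2]. Elementwise product with the kernel and sum: 7·-1 + 4·1 + 7·1 + -2·3.

-2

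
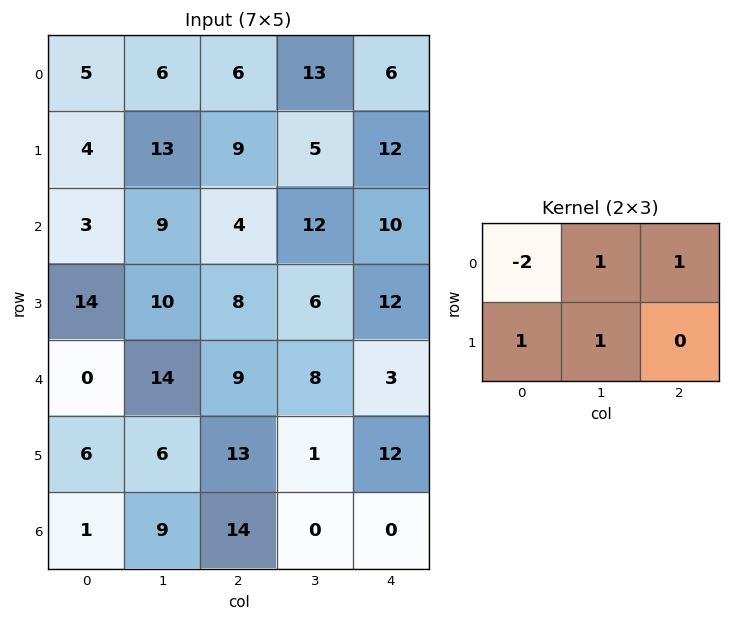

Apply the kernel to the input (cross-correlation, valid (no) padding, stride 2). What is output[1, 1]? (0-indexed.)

28

The receptive field on the input at this output position is [4 12 10 / 8 6 12]. Elementwise product with the kernel and sum: 4·-2 + 12·1 + 10·1 + 8·1 + 6·1.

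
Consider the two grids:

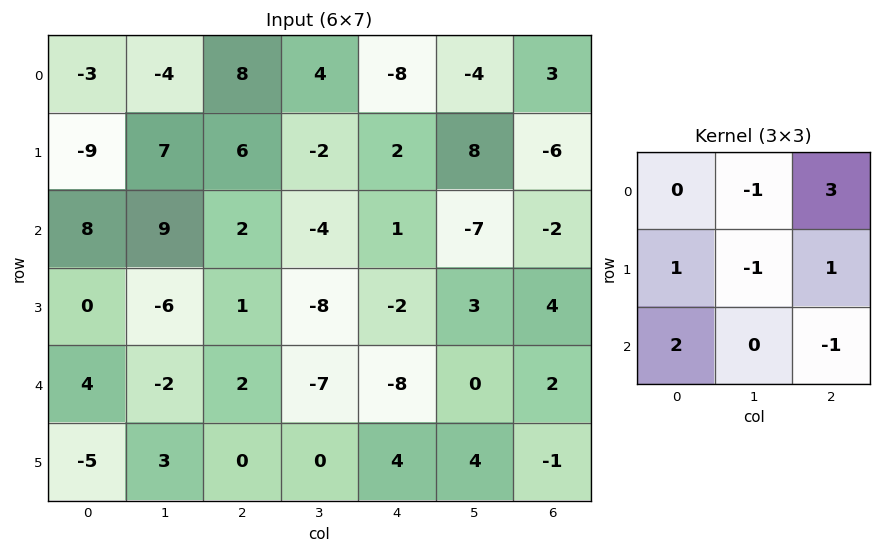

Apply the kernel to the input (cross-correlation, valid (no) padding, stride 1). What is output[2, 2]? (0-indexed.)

26

The receptive field on the input at this output position is [2 -4 1 / 1 -8 -2 / 2 -7 -8]. Elementwise product with the kernel and sum: -4·-1 + 1·3 + 1·1 + -8·-1 + -2·1 + 2·2 + -8·-1.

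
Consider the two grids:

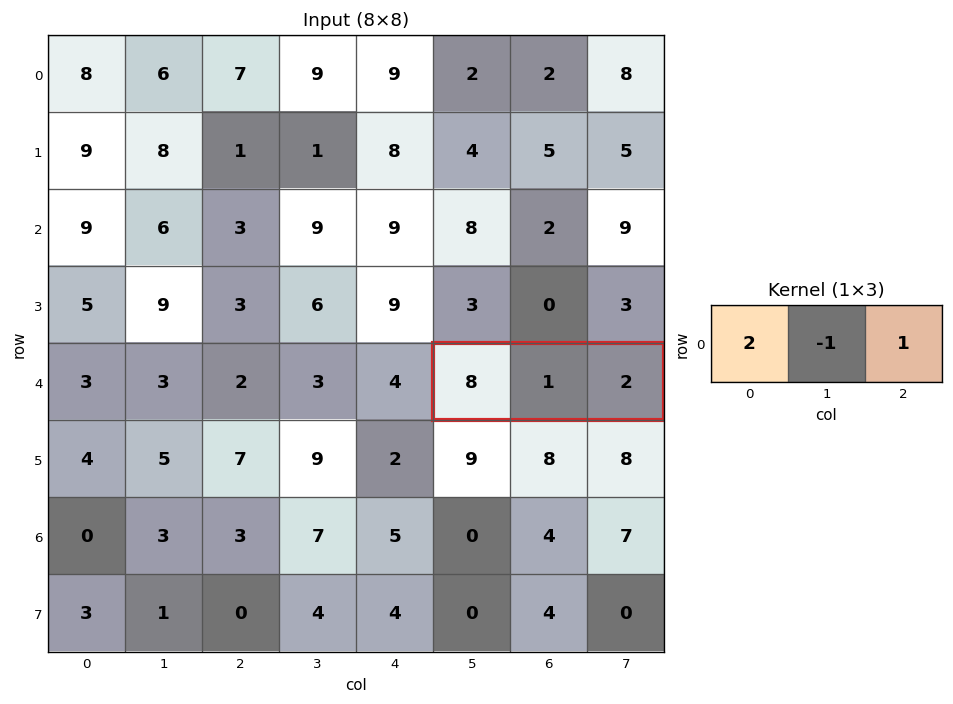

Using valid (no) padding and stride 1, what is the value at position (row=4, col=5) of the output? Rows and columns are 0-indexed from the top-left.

The receptive field on the input at this output position is [8 1 2]. Elementwise product with the kernel and sum: 8·2 + 1·-1 + 2·1.

17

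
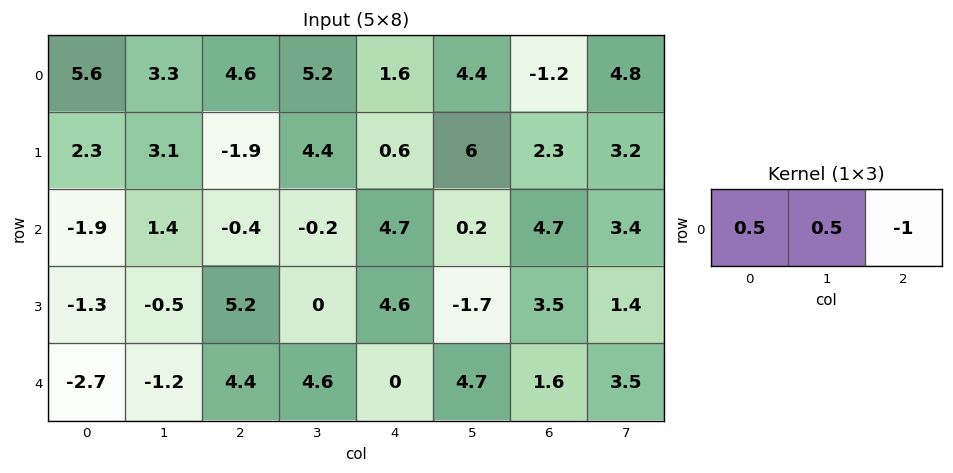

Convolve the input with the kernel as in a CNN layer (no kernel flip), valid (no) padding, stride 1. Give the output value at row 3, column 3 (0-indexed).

4

The receptive field on the input at this output position is [0 4.6 -1.7]. Elementwise product with the kernel and sum: 0·0.5 + 4.6·0.5 + -1.7·-1.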